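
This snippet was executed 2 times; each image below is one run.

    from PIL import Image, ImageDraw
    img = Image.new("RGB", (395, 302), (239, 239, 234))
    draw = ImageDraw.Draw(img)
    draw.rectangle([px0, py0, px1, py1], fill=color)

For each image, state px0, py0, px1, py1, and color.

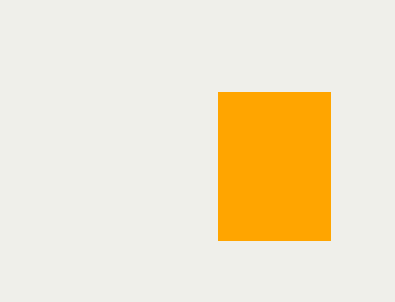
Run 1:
px0 = 218
py0 = 92
px1 = 330
py1 = 240
color = 'orange'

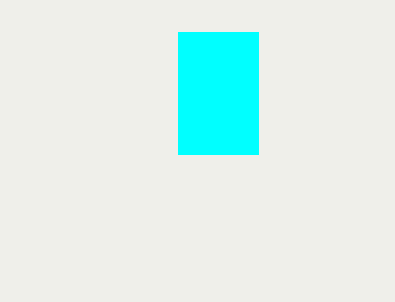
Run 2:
px0 = 178; py0 = 32; px1 = 258; py1 = 154; color = 'cyan'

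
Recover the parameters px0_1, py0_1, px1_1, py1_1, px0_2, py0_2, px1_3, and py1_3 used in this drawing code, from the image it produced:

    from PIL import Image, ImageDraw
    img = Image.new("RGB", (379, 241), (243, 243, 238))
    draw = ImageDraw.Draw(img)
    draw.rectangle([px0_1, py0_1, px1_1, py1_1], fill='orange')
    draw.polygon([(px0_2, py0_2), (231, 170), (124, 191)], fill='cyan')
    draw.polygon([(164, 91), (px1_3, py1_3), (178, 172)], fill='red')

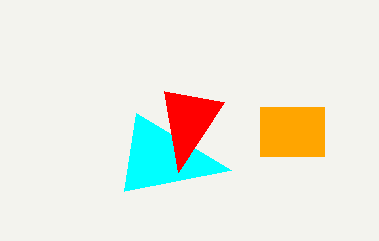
px0_1 = 260; py0_1 = 107; px1_1 = 324; py1_1 = 156; px0_2 = 136; py0_2 = 113; px1_3 = 224; py1_3 = 102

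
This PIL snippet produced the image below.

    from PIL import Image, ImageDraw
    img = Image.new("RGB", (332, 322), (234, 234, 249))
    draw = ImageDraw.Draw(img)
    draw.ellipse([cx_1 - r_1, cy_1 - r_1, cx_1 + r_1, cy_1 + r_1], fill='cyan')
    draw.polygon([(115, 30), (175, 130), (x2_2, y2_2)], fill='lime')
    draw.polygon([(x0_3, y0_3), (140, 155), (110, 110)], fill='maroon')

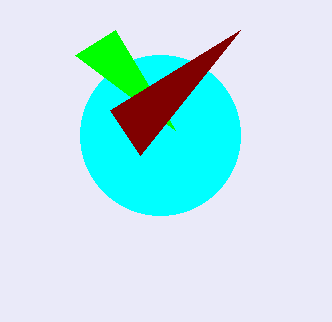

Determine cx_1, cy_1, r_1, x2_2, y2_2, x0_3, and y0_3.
cx_1 = 160; cy_1 = 135; r_1 = 80; x2_2 = 75; y2_2 = 55; x0_3 = 240; y0_3 = 30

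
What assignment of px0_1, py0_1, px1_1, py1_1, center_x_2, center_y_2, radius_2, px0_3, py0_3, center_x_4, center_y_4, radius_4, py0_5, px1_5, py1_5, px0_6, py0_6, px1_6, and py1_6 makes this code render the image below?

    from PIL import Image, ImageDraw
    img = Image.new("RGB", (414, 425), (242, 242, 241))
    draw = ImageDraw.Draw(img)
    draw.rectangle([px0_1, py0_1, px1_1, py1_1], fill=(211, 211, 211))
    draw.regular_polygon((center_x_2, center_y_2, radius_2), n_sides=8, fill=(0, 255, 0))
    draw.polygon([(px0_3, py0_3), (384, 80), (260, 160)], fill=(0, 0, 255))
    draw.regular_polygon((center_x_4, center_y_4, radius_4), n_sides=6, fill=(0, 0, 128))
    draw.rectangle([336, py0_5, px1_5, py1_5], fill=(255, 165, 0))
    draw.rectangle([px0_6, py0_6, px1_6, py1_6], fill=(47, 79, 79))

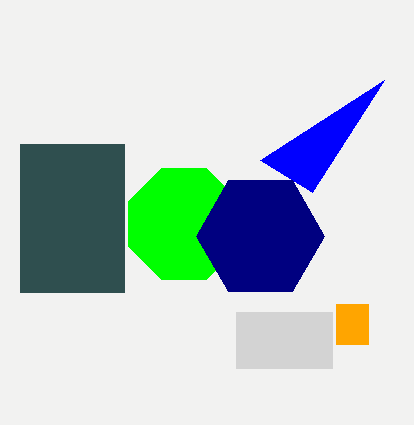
px0_1 = 236; py0_1 = 312; px1_1 = 332; py1_1 = 368; center_x_2 = 184; center_y_2 = 224; radius_2 = 60; px0_3 = 312; py0_3 = 192; center_x_4 = 260; center_y_4 = 236; radius_4 = 64; py0_5 = 304; px1_5 = 368; py1_5 = 344; px0_6 = 20; py0_6 = 144; px1_6 = 124; py1_6 = 292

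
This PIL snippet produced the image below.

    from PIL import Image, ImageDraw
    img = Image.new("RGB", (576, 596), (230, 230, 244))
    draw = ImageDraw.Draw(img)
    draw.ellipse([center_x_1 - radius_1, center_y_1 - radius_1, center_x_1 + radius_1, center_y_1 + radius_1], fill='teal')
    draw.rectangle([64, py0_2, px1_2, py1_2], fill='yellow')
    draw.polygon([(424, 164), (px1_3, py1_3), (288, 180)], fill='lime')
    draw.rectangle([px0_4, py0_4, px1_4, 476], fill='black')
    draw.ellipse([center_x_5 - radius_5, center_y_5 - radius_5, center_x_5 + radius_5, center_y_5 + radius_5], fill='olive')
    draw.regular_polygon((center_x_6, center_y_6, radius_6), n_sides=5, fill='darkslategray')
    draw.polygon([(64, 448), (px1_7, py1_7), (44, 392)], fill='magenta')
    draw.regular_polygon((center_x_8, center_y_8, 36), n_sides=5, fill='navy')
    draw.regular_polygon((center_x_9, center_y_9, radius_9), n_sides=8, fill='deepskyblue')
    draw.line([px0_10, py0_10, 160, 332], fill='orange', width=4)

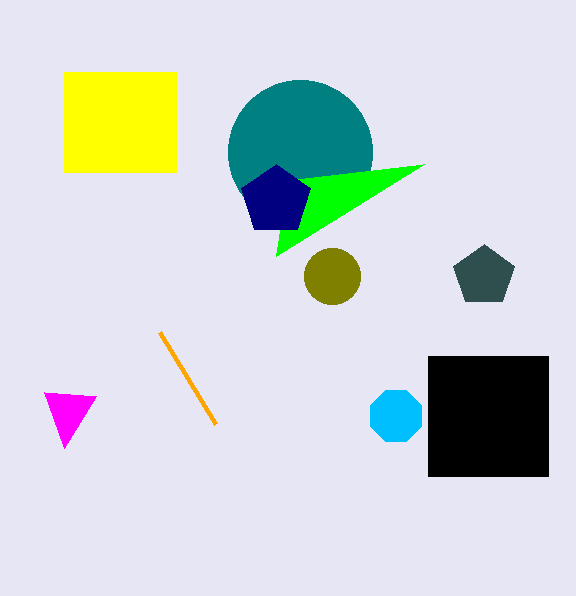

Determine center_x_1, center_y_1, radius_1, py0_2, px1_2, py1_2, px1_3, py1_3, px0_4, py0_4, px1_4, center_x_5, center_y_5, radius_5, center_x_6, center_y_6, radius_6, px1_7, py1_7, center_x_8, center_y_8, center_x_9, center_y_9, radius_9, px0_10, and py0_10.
center_x_1 = 300
center_y_1 = 152
radius_1 = 72
py0_2 = 72
px1_2 = 176
py1_2 = 172
px1_3 = 276
py1_3 = 256
px0_4 = 428
py0_4 = 356
px1_4 = 548
center_x_5 = 332
center_y_5 = 276
radius_5 = 28
center_x_6 = 484
center_y_6 = 276
radius_6 = 32
px1_7 = 96
py1_7 = 396
center_x_8 = 276
center_y_8 = 200
center_x_9 = 396
center_y_9 = 416
radius_9 = 28
px0_10 = 216
py0_10 = 424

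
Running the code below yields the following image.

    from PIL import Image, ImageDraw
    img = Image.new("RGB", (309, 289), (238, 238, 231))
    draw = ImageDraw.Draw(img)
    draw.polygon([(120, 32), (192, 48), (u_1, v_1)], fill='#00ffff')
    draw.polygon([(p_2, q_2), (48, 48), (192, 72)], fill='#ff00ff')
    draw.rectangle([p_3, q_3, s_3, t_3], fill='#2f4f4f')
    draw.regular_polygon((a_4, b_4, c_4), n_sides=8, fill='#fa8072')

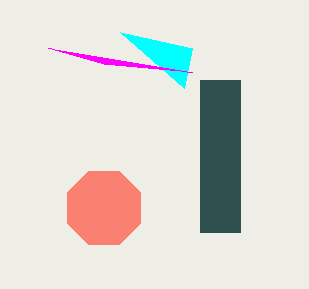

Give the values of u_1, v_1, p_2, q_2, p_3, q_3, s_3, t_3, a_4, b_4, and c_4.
u_1 = 184
v_1 = 88
p_2 = 104
q_2 = 64
p_3 = 200
q_3 = 80
s_3 = 240
t_3 = 232
a_4 = 104
b_4 = 208
c_4 = 40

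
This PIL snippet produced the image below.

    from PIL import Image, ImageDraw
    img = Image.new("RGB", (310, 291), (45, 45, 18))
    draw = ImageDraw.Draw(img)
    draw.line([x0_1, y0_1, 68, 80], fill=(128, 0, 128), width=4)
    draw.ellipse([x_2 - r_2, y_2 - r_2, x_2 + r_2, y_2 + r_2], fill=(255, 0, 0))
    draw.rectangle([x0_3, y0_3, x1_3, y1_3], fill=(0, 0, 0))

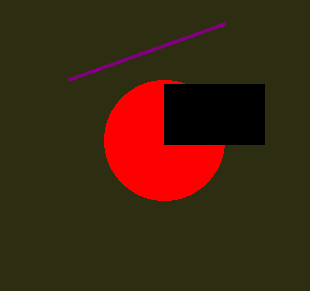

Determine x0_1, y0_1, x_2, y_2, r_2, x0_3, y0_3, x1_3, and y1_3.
x0_1 = 224; y0_1 = 24; x_2 = 164; y_2 = 140; r_2 = 60; x0_3 = 164; y0_3 = 84; x1_3 = 264; y1_3 = 144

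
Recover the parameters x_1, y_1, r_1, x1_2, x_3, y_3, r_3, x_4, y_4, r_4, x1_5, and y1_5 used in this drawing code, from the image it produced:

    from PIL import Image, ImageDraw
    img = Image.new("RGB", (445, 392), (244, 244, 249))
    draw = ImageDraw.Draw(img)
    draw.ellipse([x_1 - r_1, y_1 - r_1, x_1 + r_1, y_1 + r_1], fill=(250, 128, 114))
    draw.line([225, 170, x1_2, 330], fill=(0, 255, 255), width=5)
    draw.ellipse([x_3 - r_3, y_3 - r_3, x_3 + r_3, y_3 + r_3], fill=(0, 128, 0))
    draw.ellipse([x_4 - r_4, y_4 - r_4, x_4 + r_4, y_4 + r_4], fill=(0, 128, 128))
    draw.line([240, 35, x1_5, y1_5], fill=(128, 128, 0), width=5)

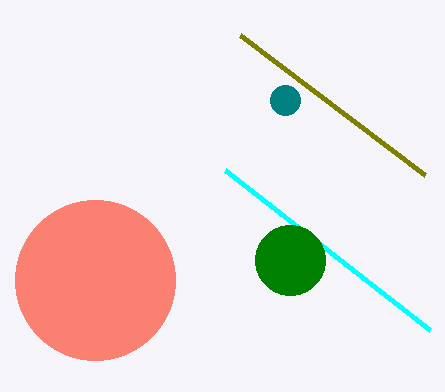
x_1 = 95; y_1 = 280; r_1 = 80; x1_2 = 430; x_3 = 290; y_3 = 260; r_3 = 35; x_4 = 285; y_4 = 100; r_4 = 15; x1_5 = 425; y1_5 = 175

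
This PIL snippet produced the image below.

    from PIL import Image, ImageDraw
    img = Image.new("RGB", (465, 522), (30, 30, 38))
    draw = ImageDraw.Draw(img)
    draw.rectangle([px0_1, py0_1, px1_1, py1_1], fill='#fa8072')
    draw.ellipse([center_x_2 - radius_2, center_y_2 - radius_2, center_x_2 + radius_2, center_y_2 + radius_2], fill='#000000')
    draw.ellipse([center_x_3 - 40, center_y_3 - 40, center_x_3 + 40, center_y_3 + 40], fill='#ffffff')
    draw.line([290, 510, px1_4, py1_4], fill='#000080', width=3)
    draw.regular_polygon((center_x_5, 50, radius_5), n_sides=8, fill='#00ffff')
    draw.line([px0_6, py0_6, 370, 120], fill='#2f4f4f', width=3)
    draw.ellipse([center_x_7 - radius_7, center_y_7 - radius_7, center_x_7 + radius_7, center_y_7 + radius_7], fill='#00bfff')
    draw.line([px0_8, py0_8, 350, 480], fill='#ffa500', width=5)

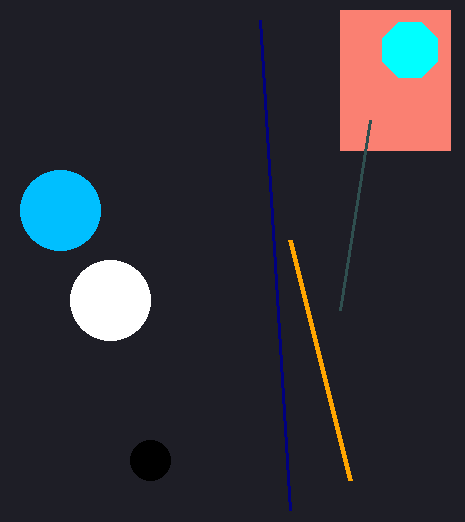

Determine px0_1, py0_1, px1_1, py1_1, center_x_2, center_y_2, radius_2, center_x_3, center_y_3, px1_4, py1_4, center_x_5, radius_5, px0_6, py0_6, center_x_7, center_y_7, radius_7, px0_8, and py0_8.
px0_1 = 340, py0_1 = 10, px1_1 = 450, py1_1 = 150, center_x_2 = 150, center_y_2 = 460, radius_2 = 20, center_x_3 = 110, center_y_3 = 300, px1_4 = 260, py1_4 = 20, center_x_5 = 410, radius_5 = 30, px0_6 = 340, py0_6 = 310, center_x_7 = 60, center_y_7 = 210, radius_7 = 40, px0_8 = 290, py0_8 = 240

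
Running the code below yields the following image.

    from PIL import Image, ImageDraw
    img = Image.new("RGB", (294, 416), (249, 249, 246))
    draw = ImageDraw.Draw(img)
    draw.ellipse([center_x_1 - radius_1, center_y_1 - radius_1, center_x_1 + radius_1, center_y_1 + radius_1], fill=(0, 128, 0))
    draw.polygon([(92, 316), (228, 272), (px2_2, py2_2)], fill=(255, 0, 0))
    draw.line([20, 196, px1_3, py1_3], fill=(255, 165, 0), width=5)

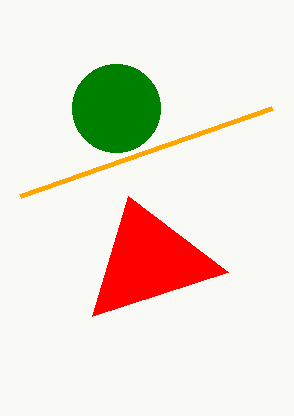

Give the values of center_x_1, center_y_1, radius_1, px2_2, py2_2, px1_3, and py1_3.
center_x_1 = 116
center_y_1 = 108
radius_1 = 44
px2_2 = 128
py2_2 = 196
px1_3 = 272
py1_3 = 108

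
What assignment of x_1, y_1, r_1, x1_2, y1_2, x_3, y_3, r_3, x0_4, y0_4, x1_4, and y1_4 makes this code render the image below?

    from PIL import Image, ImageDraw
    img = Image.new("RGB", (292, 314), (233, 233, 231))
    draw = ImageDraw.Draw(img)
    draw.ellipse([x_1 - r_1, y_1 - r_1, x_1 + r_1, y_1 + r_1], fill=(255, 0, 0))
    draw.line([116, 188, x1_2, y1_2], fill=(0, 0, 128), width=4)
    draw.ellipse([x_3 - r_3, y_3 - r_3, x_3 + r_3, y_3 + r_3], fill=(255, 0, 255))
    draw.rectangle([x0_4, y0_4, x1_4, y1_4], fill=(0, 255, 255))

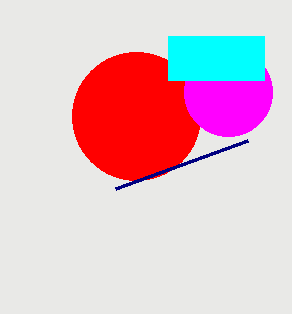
x_1 = 136
y_1 = 116
r_1 = 64
x1_2 = 248
y1_2 = 140
x_3 = 228
y_3 = 92
r_3 = 44
x0_4 = 168
y0_4 = 36
x1_4 = 264
y1_4 = 80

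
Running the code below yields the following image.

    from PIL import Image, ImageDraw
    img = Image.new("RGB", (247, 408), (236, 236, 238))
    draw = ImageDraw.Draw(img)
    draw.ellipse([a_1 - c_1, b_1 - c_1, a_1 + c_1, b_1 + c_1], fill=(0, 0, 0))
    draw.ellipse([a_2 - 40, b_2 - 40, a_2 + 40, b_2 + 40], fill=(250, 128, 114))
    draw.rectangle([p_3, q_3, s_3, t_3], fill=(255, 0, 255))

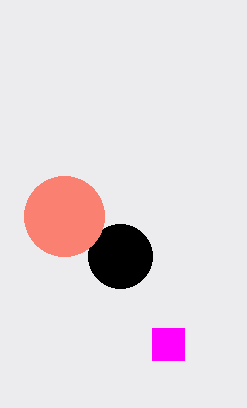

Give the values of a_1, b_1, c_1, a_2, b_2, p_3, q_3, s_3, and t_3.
a_1 = 120; b_1 = 256; c_1 = 32; a_2 = 64; b_2 = 216; p_3 = 152; q_3 = 328; s_3 = 184; t_3 = 360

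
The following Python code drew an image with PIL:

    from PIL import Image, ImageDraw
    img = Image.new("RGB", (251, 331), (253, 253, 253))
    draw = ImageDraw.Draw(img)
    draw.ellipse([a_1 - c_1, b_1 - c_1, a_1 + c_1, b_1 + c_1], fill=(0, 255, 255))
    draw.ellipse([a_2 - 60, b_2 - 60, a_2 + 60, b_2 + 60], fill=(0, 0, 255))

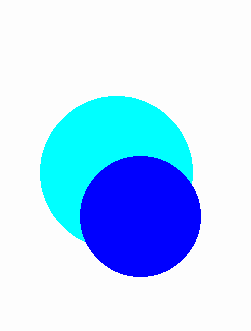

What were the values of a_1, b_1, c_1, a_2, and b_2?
a_1 = 116
b_1 = 172
c_1 = 76
a_2 = 140
b_2 = 216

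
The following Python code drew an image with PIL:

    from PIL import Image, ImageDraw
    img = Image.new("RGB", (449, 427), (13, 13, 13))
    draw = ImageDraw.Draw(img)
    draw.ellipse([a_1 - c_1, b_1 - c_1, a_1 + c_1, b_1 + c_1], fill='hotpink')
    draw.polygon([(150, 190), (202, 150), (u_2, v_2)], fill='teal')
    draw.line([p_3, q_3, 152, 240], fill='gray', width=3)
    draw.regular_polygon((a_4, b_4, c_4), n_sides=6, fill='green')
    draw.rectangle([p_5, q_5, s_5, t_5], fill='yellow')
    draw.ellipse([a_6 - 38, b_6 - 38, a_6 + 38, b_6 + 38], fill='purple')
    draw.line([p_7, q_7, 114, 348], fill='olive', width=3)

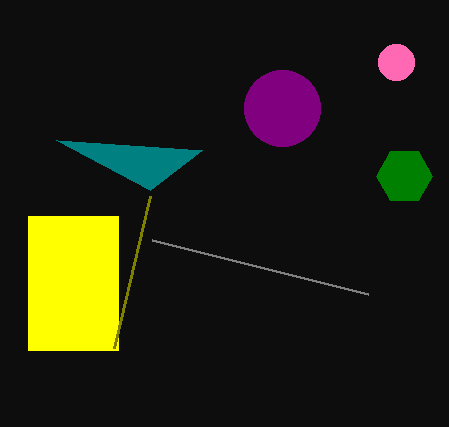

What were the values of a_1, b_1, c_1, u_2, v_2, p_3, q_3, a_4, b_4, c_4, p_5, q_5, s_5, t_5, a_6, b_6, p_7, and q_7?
a_1 = 396; b_1 = 62; c_1 = 18; u_2 = 56; v_2 = 140; p_3 = 368; q_3 = 294; a_4 = 404; b_4 = 176; c_4 = 28; p_5 = 28; q_5 = 216; s_5 = 118; t_5 = 350; a_6 = 282; b_6 = 108; p_7 = 150; q_7 = 196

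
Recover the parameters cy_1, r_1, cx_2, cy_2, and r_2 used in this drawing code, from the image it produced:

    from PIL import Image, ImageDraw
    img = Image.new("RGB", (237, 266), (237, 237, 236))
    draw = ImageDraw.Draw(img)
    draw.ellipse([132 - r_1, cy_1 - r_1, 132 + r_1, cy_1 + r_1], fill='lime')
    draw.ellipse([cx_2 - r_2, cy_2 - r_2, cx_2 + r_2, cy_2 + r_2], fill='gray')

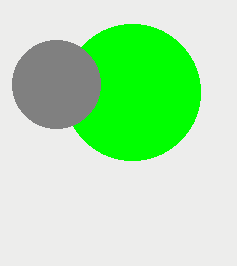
cy_1 = 92; r_1 = 68; cx_2 = 56; cy_2 = 84; r_2 = 44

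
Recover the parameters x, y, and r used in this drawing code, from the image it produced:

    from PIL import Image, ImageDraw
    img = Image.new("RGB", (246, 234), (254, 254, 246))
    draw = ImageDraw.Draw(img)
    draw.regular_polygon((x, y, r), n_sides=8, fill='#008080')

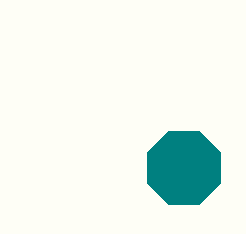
x = 184, y = 168, r = 40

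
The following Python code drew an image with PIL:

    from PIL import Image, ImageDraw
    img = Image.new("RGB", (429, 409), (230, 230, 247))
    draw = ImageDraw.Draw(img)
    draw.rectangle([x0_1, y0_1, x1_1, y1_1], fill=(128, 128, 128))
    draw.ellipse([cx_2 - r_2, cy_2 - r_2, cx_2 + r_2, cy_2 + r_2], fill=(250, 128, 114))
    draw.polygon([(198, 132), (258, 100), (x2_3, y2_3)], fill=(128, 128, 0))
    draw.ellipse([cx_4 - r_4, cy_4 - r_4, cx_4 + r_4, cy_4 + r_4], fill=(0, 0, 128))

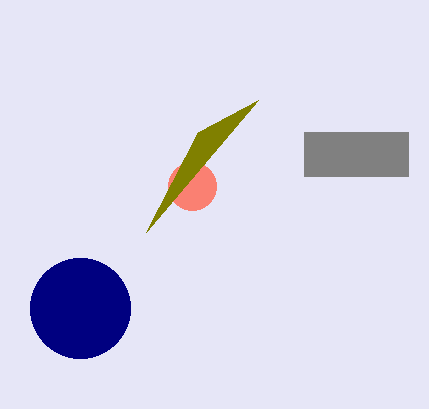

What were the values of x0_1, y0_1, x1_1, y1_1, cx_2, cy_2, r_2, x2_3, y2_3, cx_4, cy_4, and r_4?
x0_1 = 304; y0_1 = 132; x1_1 = 408; y1_1 = 176; cx_2 = 192; cy_2 = 186; r_2 = 24; x2_3 = 146; y2_3 = 232; cx_4 = 80; cy_4 = 308; r_4 = 50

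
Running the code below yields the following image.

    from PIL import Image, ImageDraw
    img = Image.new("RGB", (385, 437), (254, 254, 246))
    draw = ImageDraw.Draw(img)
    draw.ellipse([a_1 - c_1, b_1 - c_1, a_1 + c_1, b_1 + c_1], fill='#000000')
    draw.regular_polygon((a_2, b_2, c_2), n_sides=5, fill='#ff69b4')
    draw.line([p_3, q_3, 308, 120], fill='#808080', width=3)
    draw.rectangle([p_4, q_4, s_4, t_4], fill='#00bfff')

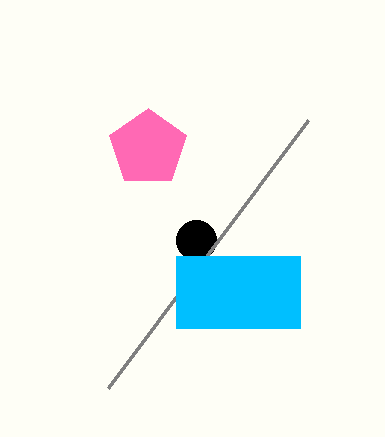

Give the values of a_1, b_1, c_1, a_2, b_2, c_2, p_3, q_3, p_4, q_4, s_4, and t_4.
a_1 = 196, b_1 = 240, c_1 = 20, a_2 = 148, b_2 = 148, c_2 = 40, p_3 = 108, q_3 = 388, p_4 = 176, q_4 = 256, s_4 = 300, t_4 = 328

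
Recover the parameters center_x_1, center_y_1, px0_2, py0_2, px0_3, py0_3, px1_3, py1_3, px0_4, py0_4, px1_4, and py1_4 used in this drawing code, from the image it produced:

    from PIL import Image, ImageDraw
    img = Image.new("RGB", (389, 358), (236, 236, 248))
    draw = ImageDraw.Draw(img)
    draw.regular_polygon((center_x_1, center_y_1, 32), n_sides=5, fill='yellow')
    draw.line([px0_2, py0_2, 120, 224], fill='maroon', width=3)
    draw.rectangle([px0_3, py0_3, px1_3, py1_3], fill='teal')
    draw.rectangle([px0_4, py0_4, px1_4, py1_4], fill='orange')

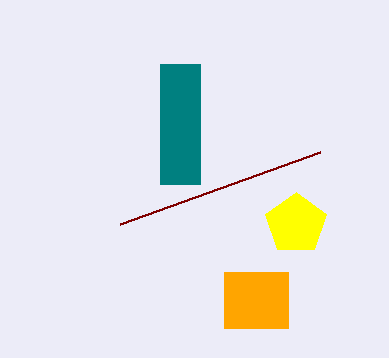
center_x_1 = 296, center_y_1 = 224, px0_2 = 320, py0_2 = 152, px0_3 = 160, py0_3 = 64, px1_3 = 200, py1_3 = 184, px0_4 = 224, py0_4 = 272, px1_4 = 288, py1_4 = 328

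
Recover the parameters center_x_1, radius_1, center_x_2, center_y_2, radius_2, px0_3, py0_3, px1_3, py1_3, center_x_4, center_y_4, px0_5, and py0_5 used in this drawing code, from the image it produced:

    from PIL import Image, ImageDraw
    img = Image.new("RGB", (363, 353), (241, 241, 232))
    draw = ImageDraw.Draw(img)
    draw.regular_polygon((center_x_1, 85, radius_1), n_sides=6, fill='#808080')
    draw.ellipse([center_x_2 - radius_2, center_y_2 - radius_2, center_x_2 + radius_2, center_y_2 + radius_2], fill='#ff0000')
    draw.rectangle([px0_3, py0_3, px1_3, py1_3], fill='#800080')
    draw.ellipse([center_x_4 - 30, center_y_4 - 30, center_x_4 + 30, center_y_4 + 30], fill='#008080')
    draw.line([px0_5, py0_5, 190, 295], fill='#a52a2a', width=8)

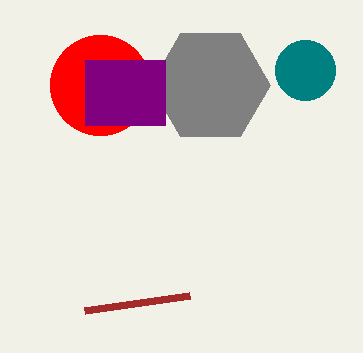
center_x_1 = 210, radius_1 = 60, center_x_2 = 100, center_y_2 = 85, radius_2 = 50, px0_3 = 85, py0_3 = 60, px1_3 = 165, py1_3 = 125, center_x_4 = 305, center_y_4 = 70, px0_5 = 85, py0_5 = 310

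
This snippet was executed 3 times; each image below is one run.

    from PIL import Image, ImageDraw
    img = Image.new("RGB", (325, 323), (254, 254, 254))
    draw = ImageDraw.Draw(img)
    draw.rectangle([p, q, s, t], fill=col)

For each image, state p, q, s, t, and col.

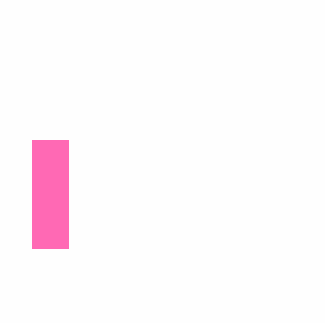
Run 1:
p = 32
q = 140
s = 68
t = 248
col = 'hotpink'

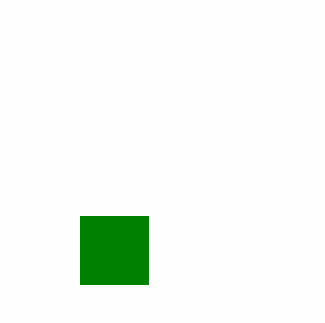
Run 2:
p = 80; q = 216; s = 148; t = 284; col = 'green'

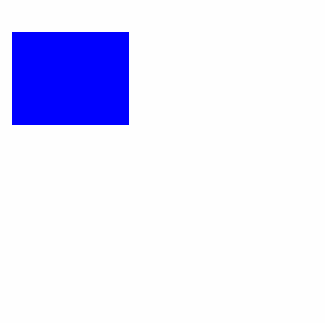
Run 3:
p = 12, q = 32, s = 128, t = 124, col = 'blue'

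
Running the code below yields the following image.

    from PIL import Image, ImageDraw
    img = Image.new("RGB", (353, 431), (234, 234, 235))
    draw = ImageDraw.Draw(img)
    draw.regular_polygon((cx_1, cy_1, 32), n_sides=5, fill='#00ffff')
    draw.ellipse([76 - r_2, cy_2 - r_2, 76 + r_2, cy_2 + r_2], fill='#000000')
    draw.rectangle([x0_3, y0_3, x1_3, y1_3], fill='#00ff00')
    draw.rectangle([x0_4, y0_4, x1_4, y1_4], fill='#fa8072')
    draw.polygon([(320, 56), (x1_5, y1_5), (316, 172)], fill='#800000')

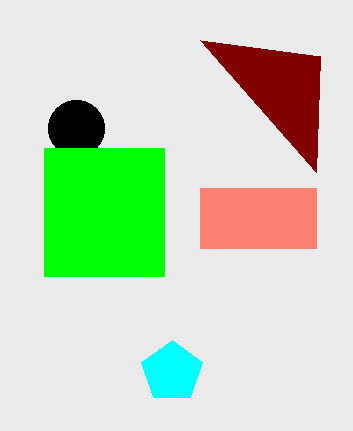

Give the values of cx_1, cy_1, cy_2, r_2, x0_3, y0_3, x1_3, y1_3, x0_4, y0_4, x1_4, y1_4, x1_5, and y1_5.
cx_1 = 172, cy_1 = 372, cy_2 = 128, r_2 = 28, x0_3 = 44, y0_3 = 148, x1_3 = 164, y1_3 = 276, x0_4 = 200, y0_4 = 188, x1_4 = 316, y1_4 = 248, x1_5 = 200, y1_5 = 40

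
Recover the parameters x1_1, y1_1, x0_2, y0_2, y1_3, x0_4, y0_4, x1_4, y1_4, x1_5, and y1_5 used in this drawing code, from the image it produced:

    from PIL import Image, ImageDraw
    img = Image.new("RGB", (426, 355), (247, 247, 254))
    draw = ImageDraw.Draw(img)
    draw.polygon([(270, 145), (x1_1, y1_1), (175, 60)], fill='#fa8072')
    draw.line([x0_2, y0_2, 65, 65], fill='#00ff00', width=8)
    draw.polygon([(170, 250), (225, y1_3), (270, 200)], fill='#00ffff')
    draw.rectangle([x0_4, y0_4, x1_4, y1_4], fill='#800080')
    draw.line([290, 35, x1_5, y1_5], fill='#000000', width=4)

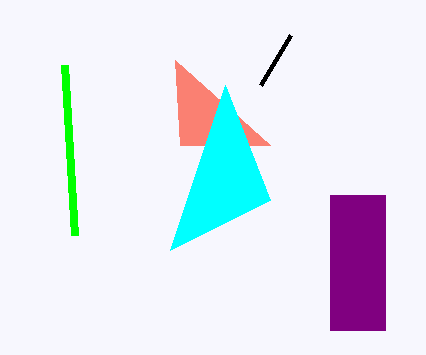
x1_1 = 180; y1_1 = 145; x0_2 = 75; y0_2 = 235; y1_3 = 85; x0_4 = 330; y0_4 = 195; x1_4 = 385; y1_4 = 330; x1_5 = 260; y1_5 = 85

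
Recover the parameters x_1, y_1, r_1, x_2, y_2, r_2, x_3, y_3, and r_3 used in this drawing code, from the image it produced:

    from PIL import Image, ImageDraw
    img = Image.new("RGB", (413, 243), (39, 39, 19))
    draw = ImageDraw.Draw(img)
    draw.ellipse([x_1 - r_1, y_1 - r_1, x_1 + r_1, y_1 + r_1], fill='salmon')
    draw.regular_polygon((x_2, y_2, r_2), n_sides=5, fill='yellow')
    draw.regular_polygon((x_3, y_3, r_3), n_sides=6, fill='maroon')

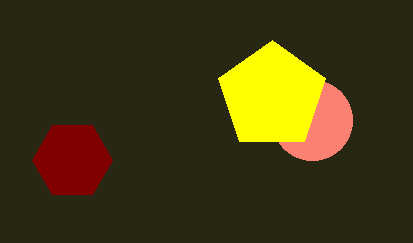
x_1 = 312; y_1 = 120; r_1 = 40; x_2 = 272; y_2 = 96; r_2 = 56; x_3 = 72; y_3 = 160; r_3 = 40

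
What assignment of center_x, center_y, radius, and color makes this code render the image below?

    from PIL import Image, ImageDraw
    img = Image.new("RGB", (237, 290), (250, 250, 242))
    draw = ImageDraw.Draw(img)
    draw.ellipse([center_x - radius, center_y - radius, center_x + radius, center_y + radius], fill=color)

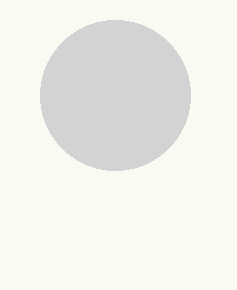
center_x = 115
center_y = 95
radius = 75
color = 'lightgray'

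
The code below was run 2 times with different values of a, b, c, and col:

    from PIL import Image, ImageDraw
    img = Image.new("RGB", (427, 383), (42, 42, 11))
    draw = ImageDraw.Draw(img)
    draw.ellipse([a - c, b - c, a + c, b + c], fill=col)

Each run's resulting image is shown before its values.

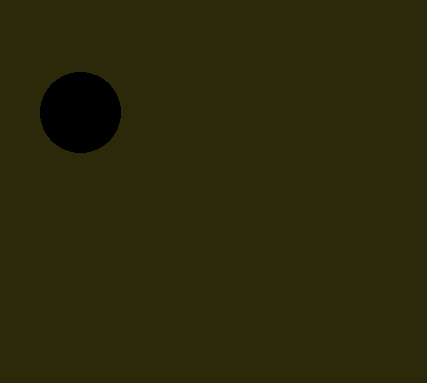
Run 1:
a = 80; b = 112; c = 40; col = 'black'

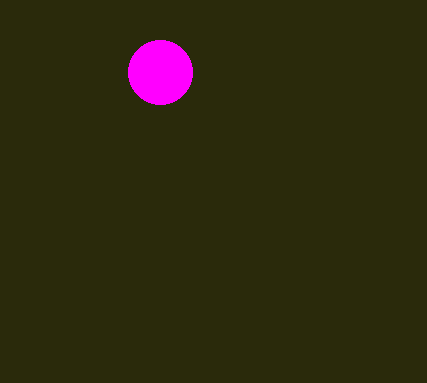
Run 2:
a = 160; b = 72; c = 32; col = 'magenta'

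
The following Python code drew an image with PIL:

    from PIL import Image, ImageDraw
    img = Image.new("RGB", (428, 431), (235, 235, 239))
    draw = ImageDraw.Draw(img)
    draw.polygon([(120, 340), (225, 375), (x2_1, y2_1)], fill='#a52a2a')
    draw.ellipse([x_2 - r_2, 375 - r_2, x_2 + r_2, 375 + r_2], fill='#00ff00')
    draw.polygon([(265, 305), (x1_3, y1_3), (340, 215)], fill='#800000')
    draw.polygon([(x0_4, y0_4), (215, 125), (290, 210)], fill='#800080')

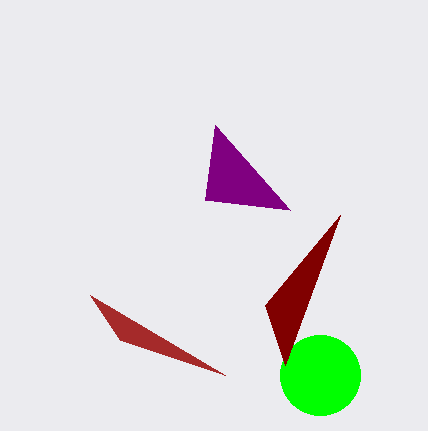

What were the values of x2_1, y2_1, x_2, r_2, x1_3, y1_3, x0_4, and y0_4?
x2_1 = 90; y2_1 = 295; x_2 = 320; r_2 = 40; x1_3 = 285; y1_3 = 365; x0_4 = 205; y0_4 = 200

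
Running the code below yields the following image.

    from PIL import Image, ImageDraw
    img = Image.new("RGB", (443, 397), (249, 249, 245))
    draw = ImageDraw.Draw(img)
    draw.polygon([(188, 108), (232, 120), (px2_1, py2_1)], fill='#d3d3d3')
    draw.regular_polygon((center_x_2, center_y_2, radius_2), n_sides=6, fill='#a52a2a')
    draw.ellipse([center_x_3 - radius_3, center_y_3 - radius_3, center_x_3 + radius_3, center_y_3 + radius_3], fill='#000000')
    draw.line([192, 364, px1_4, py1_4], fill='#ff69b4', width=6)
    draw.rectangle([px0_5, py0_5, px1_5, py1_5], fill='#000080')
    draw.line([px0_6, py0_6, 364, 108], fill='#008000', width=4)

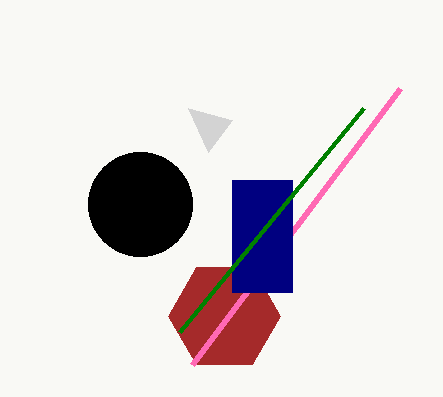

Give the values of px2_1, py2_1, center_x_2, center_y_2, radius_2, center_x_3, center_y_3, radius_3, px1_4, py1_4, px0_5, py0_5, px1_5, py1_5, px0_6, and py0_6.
px2_1 = 208
py2_1 = 152
center_x_2 = 224
center_y_2 = 316
radius_2 = 56
center_x_3 = 140
center_y_3 = 204
radius_3 = 52
px1_4 = 400
py1_4 = 88
px0_5 = 232
py0_5 = 180
px1_5 = 292
py1_5 = 292
px0_6 = 180
py0_6 = 332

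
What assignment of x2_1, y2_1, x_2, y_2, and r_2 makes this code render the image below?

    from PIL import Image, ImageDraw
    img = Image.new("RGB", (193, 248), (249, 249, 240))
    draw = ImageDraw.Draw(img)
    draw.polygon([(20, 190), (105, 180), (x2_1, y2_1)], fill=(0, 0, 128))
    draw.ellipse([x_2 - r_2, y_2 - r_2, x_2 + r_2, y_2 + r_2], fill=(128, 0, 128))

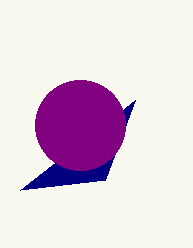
x2_1 = 135; y2_1 = 100; x_2 = 80; y_2 = 125; r_2 = 45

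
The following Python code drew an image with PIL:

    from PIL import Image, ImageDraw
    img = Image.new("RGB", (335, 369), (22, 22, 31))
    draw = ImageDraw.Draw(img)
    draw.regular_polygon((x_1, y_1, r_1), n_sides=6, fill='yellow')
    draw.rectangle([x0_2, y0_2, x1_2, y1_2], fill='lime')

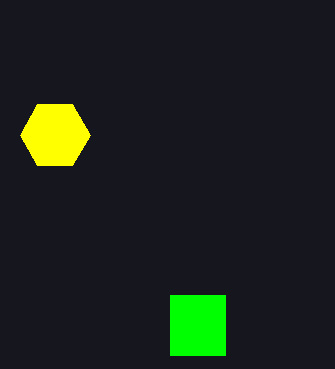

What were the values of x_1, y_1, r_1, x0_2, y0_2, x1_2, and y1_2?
x_1 = 55
y_1 = 135
r_1 = 35
x0_2 = 170
y0_2 = 295
x1_2 = 225
y1_2 = 355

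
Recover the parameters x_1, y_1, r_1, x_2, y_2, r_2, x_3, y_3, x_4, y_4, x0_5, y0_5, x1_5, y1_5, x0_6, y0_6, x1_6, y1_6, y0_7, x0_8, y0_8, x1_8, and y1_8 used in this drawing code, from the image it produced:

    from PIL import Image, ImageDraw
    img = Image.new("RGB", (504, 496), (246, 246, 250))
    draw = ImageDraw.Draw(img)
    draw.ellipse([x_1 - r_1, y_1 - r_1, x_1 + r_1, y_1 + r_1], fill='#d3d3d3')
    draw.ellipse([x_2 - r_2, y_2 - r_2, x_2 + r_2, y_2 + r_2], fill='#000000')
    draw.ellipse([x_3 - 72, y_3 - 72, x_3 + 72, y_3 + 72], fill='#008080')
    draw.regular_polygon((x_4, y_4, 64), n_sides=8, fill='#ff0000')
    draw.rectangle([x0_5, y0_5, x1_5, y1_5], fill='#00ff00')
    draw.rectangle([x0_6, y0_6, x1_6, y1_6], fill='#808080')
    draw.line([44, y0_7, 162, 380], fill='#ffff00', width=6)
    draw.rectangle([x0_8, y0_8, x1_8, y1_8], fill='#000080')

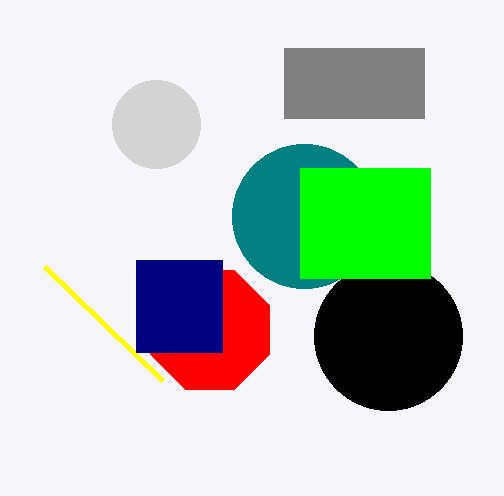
x_1 = 156, y_1 = 124, r_1 = 44, x_2 = 388, y_2 = 336, r_2 = 74, x_3 = 304, y_3 = 216, x_4 = 210, y_4 = 330, x0_5 = 300, y0_5 = 168, x1_5 = 430, y1_5 = 278, x0_6 = 284, y0_6 = 48, x1_6 = 424, y1_6 = 118, y0_7 = 266, x0_8 = 136, y0_8 = 260, x1_8 = 222, y1_8 = 352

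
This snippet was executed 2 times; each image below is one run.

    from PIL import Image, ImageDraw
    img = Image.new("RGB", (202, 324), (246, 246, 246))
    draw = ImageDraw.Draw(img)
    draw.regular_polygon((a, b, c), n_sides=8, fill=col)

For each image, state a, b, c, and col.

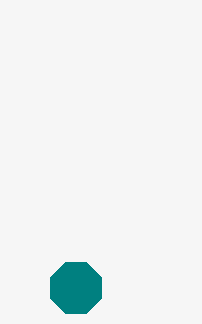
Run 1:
a = 76
b = 288
c = 28
col = 'teal'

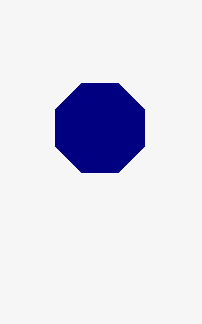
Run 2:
a = 100, b = 128, c = 48, col = 'navy'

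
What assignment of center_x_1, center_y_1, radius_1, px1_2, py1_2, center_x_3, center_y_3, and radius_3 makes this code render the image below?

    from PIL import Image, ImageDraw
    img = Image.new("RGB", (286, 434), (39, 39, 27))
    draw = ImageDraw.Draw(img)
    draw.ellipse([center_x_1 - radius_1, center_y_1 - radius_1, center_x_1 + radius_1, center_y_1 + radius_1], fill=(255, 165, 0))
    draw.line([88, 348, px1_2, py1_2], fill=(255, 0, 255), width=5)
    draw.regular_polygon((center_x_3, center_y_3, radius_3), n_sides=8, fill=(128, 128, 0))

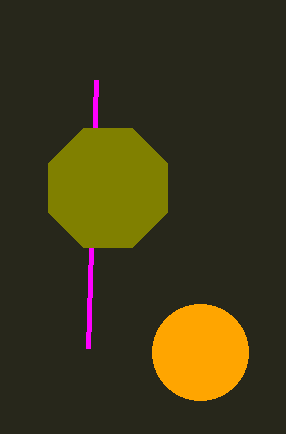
center_x_1 = 200
center_y_1 = 352
radius_1 = 48
px1_2 = 96
py1_2 = 80
center_x_3 = 108
center_y_3 = 188
radius_3 = 64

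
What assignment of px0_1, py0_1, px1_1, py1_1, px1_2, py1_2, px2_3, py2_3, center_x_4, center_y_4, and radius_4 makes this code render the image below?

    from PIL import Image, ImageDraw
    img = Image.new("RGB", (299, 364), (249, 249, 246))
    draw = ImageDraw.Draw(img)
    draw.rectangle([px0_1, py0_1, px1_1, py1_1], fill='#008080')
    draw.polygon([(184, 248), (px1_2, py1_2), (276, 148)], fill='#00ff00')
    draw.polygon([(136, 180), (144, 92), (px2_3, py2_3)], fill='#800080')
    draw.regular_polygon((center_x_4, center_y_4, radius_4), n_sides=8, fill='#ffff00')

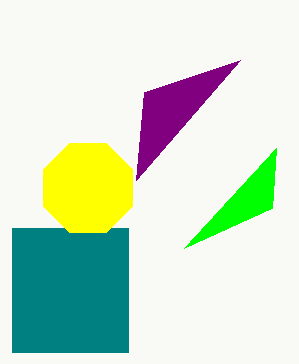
px0_1 = 12, py0_1 = 228, px1_1 = 128, py1_1 = 352, px1_2 = 272, py1_2 = 208, px2_3 = 240, py2_3 = 60, center_x_4 = 88, center_y_4 = 188, radius_4 = 48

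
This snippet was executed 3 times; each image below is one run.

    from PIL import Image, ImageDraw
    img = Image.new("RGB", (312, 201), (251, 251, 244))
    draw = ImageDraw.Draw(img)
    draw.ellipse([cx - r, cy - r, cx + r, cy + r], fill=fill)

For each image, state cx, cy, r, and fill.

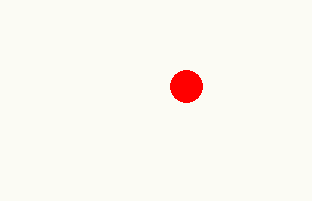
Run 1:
cx = 186; cy = 86; r = 16; fill = 'red'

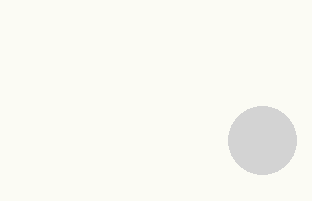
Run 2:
cx = 262, cy = 140, r = 34, fill = 'lightgray'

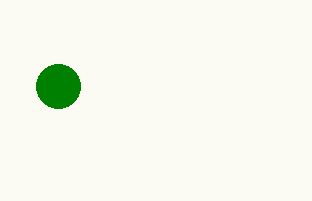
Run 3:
cx = 58; cy = 86; r = 22; fill = 'green'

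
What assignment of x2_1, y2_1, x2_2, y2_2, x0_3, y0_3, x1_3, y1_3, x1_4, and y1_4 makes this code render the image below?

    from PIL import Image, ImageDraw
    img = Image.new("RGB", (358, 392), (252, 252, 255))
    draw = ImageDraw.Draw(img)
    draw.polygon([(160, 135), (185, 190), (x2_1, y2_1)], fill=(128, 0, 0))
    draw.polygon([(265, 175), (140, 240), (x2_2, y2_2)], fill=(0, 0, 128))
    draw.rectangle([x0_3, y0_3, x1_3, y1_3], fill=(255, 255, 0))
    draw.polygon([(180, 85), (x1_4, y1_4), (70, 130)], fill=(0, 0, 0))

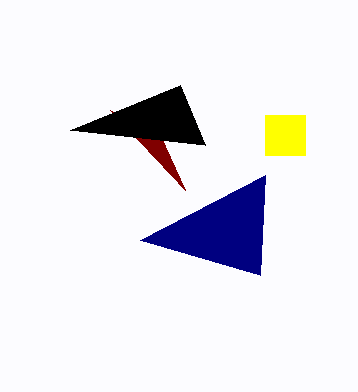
x2_1 = 110
y2_1 = 110
x2_2 = 260
y2_2 = 275
x0_3 = 265
y0_3 = 115
x1_3 = 305
y1_3 = 155
x1_4 = 205
y1_4 = 145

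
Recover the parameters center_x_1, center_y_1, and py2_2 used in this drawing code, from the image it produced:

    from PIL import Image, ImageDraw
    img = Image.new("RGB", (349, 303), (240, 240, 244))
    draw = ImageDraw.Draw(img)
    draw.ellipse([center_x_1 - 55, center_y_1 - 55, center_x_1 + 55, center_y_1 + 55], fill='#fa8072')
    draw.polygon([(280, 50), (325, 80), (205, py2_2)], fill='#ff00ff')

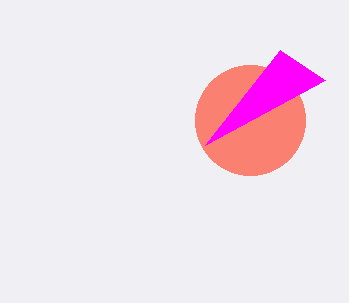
center_x_1 = 250; center_y_1 = 120; py2_2 = 145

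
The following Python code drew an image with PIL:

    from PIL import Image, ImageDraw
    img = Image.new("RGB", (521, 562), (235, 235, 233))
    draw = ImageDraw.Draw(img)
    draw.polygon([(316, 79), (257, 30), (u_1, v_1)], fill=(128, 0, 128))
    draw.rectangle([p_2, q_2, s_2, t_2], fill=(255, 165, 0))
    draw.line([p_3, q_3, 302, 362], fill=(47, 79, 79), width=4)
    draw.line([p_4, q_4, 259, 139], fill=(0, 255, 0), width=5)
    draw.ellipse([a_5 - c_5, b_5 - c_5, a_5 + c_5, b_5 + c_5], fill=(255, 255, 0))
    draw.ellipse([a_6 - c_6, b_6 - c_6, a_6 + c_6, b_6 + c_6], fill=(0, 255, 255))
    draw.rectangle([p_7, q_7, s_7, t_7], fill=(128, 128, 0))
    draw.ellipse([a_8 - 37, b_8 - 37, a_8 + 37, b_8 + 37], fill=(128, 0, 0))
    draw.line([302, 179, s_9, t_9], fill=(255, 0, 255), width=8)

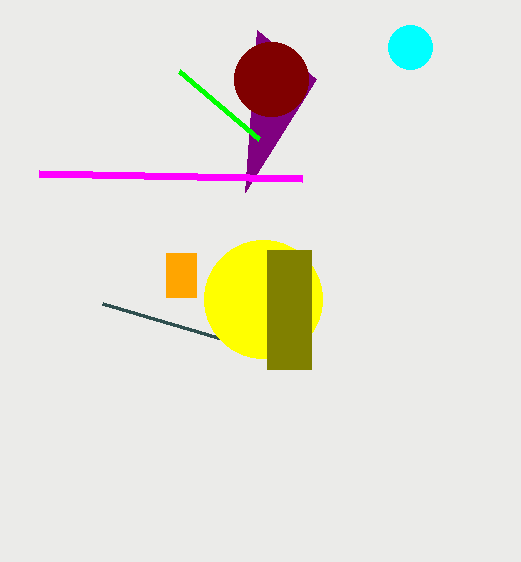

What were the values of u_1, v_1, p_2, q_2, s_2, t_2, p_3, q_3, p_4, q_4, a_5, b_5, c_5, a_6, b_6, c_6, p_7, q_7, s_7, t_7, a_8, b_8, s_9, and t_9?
u_1 = 245; v_1 = 192; p_2 = 166; q_2 = 253; s_2 = 196; t_2 = 297; p_3 = 102; q_3 = 303; p_4 = 179; q_4 = 71; a_5 = 263; b_5 = 299; c_5 = 59; a_6 = 410; b_6 = 47; c_6 = 22; p_7 = 267; q_7 = 250; s_7 = 311; t_7 = 369; a_8 = 271; b_8 = 79; s_9 = 39; t_9 = 174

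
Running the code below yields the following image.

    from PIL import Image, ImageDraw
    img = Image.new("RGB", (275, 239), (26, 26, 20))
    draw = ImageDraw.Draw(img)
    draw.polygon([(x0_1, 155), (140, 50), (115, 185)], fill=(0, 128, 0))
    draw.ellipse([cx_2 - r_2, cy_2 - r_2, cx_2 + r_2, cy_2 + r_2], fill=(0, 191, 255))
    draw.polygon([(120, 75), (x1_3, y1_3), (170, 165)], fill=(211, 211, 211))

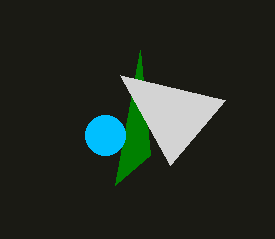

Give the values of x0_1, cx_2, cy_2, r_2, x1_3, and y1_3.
x0_1 = 150; cx_2 = 105; cy_2 = 135; r_2 = 20; x1_3 = 225; y1_3 = 100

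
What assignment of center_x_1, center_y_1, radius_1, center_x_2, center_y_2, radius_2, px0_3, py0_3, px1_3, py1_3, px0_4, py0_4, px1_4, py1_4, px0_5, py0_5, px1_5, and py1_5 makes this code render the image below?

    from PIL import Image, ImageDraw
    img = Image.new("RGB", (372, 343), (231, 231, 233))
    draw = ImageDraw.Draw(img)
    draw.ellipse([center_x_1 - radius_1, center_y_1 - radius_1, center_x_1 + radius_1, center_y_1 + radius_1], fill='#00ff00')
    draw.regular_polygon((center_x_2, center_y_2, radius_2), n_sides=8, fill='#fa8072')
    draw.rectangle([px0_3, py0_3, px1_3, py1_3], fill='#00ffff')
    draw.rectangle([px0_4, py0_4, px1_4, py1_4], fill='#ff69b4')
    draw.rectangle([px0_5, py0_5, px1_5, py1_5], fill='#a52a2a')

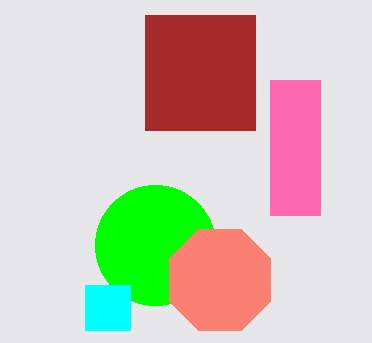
center_x_1 = 155
center_y_1 = 245
radius_1 = 60
center_x_2 = 220
center_y_2 = 280
radius_2 = 55
px0_3 = 85
py0_3 = 285
px1_3 = 130
py1_3 = 330
px0_4 = 270
py0_4 = 80
px1_4 = 320
py1_4 = 215
px0_5 = 145
py0_5 = 15
px1_5 = 255
py1_5 = 130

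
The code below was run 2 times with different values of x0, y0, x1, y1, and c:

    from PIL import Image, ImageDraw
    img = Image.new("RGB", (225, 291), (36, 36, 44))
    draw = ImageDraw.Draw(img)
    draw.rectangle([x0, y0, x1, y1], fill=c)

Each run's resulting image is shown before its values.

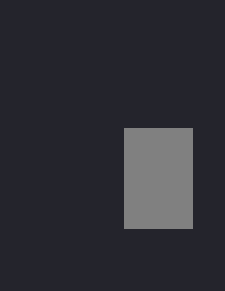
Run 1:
x0 = 124, y0 = 128, x1 = 192, y1 = 228, c = 'gray'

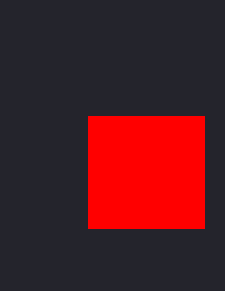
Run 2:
x0 = 88
y0 = 116
x1 = 204
y1 = 228
c = 'red'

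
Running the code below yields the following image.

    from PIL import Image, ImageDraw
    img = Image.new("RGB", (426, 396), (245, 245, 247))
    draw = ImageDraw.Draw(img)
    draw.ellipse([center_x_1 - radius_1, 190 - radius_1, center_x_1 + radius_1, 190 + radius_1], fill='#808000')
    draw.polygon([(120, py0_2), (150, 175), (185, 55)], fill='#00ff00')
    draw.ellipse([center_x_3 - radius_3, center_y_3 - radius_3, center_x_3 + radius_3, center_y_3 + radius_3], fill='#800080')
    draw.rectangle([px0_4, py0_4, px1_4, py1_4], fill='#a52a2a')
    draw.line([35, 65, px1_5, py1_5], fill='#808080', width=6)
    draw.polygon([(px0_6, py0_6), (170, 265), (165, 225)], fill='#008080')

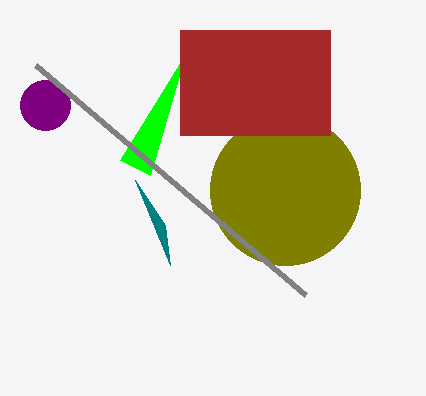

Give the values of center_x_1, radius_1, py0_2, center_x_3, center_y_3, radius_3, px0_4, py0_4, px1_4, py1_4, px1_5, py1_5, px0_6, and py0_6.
center_x_1 = 285; radius_1 = 75; py0_2 = 160; center_x_3 = 45; center_y_3 = 105; radius_3 = 25; px0_4 = 180; py0_4 = 30; px1_4 = 330; py1_4 = 135; px1_5 = 305; py1_5 = 295; px0_6 = 135; py0_6 = 180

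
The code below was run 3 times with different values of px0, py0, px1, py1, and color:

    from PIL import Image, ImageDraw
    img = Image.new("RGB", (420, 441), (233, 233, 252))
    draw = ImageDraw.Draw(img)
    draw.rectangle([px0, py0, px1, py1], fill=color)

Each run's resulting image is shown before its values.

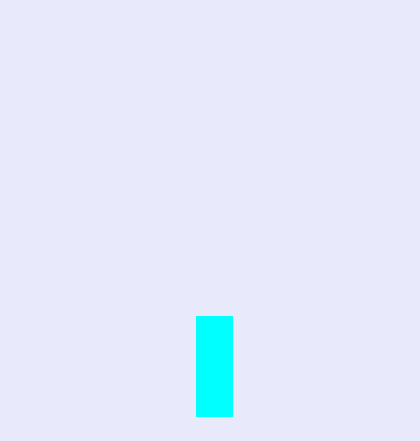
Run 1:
px0 = 196, py0 = 316, px1 = 232, py1 = 416, color = 'cyan'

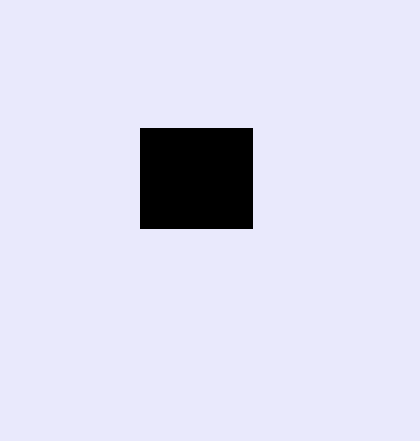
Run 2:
px0 = 140
py0 = 128
px1 = 252
py1 = 228
color = 'black'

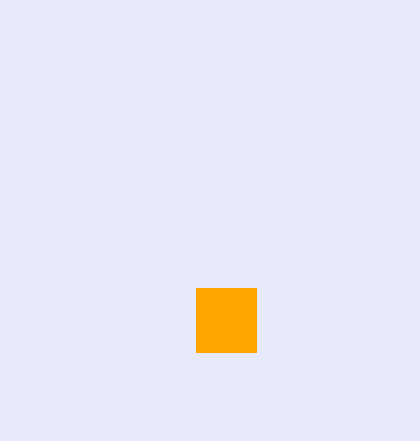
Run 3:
px0 = 196, py0 = 288, px1 = 256, py1 = 352, color = 'orange'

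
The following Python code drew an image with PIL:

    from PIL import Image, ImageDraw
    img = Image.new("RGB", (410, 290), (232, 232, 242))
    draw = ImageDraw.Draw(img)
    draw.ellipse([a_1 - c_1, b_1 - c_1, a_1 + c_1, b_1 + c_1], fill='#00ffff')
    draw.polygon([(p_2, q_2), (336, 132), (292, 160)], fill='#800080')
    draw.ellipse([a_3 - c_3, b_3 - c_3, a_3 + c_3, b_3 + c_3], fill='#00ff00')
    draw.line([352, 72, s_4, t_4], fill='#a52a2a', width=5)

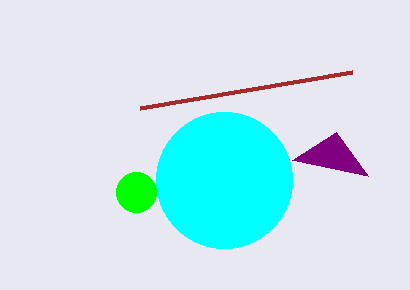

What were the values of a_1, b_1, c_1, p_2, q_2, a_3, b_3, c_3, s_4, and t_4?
a_1 = 224, b_1 = 180, c_1 = 68, p_2 = 368, q_2 = 176, a_3 = 136, b_3 = 192, c_3 = 20, s_4 = 140, t_4 = 108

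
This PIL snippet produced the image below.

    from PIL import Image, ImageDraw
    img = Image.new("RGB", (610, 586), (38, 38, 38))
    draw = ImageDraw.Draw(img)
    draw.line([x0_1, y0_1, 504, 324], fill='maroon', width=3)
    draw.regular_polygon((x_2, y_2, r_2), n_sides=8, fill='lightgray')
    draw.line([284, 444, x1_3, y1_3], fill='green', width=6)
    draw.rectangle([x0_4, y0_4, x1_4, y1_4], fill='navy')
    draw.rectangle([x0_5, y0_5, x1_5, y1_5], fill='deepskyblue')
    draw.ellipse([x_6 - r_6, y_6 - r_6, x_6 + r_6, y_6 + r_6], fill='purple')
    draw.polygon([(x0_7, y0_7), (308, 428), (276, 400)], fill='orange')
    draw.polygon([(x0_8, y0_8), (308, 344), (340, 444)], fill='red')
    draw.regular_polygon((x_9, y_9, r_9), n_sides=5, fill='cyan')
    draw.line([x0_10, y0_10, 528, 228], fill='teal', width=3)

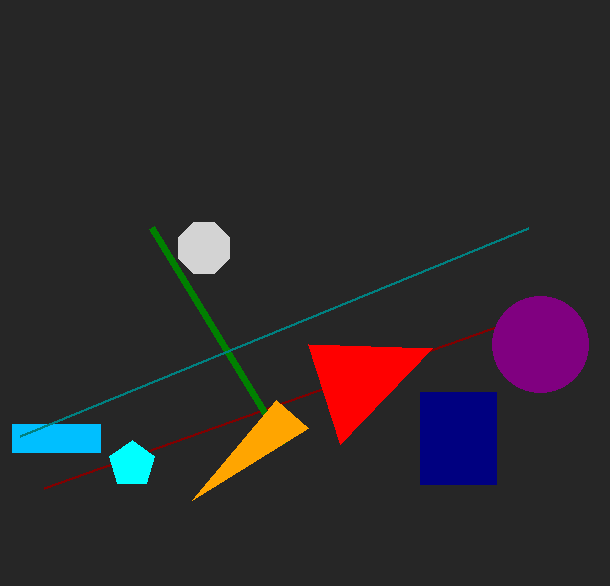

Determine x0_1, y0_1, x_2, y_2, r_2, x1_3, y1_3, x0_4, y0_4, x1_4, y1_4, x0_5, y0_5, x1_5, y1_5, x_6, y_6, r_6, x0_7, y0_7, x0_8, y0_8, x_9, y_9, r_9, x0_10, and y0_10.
x0_1 = 44
y0_1 = 488
x_2 = 204
y_2 = 248
r_2 = 28
x1_3 = 152
y1_3 = 228
x0_4 = 420
y0_4 = 392
x1_4 = 496
y1_4 = 484
x0_5 = 12
y0_5 = 424
x1_5 = 100
y1_5 = 452
x_6 = 540
y_6 = 344
r_6 = 48
x0_7 = 192
y0_7 = 500
x0_8 = 432
y0_8 = 348
x_9 = 132
y_9 = 464
r_9 = 24
x0_10 = 20
y0_10 = 436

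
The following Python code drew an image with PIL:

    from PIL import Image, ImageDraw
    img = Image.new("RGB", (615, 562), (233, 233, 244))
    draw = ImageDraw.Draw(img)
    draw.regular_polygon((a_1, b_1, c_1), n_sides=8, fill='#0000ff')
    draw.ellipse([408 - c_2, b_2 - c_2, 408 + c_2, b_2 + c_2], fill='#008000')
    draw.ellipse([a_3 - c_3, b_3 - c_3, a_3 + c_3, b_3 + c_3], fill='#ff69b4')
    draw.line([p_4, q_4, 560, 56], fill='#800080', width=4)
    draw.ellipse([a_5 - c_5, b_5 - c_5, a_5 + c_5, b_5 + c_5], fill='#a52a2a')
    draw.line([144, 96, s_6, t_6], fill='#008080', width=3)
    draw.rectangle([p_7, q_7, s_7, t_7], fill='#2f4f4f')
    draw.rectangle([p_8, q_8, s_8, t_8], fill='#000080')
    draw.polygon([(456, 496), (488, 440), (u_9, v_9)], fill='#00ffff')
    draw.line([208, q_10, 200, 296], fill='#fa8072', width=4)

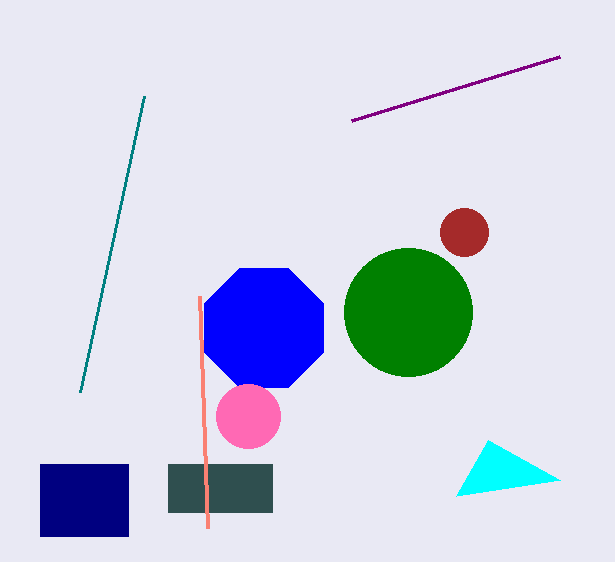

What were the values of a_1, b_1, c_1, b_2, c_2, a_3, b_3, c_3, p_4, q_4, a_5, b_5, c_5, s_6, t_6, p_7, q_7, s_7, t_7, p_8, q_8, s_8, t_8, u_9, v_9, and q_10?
a_1 = 264; b_1 = 328; c_1 = 64; b_2 = 312; c_2 = 64; a_3 = 248; b_3 = 416; c_3 = 32; p_4 = 352; q_4 = 120; a_5 = 464; b_5 = 232; c_5 = 24; s_6 = 80; t_6 = 392; p_7 = 168; q_7 = 464; s_7 = 272; t_7 = 512; p_8 = 40; q_8 = 464; s_8 = 128; t_8 = 536; u_9 = 560; v_9 = 480; q_10 = 528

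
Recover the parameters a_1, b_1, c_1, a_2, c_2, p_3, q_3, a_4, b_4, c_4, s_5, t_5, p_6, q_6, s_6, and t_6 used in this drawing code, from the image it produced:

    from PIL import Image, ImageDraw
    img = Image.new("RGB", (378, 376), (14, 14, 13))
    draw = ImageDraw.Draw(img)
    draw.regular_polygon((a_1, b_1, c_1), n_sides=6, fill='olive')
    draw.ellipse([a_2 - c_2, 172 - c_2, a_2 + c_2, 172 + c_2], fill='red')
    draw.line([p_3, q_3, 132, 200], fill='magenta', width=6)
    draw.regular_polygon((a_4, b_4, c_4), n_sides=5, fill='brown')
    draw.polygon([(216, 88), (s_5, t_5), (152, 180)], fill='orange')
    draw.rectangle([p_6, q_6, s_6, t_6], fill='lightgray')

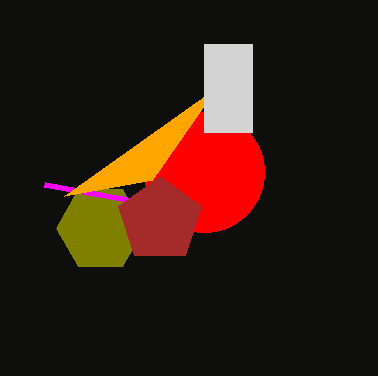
a_1 = 100, b_1 = 228, c_1 = 44, a_2 = 204, c_2 = 60, p_3 = 44, q_3 = 184, a_4 = 160, b_4 = 220, c_4 = 44, s_5 = 64, t_5 = 196, p_6 = 204, q_6 = 44, s_6 = 252, t_6 = 132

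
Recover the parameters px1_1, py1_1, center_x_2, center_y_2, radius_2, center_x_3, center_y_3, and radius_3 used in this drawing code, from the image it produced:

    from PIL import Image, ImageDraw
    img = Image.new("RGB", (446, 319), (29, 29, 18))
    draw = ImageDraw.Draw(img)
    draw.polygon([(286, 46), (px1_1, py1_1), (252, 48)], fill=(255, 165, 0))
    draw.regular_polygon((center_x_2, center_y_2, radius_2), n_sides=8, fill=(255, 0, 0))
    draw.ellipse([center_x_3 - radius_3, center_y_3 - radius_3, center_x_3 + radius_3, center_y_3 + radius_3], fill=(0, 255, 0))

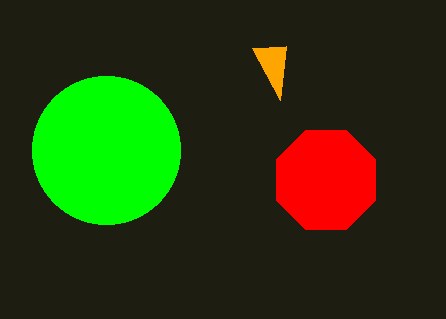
px1_1 = 280; py1_1 = 100; center_x_2 = 326; center_y_2 = 180; radius_2 = 54; center_x_3 = 106; center_y_3 = 150; radius_3 = 74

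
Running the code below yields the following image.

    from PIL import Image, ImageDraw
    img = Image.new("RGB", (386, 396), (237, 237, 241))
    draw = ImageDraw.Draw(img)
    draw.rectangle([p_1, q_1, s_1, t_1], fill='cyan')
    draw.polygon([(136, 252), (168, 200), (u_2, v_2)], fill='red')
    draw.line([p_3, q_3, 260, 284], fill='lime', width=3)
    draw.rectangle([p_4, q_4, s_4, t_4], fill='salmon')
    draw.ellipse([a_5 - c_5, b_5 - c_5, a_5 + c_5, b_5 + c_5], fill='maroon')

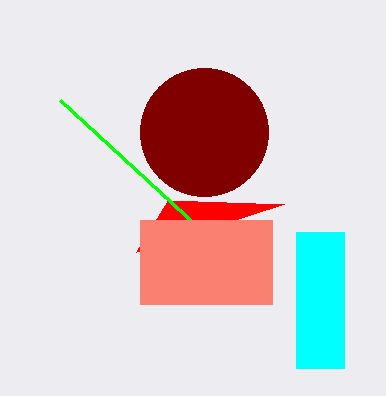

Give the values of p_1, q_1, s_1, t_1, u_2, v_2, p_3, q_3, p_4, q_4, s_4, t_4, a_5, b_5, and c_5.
p_1 = 296, q_1 = 232, s_1 = 344, t_1 = 368, u_2 = 284, v_2 = 204, p_3 = 60, q_3 = 100, p_4 = 140, q_4 = 220, s_4 = 272, t_4 = 304, a_5 = 204, b_5 = 132, c_5 = 64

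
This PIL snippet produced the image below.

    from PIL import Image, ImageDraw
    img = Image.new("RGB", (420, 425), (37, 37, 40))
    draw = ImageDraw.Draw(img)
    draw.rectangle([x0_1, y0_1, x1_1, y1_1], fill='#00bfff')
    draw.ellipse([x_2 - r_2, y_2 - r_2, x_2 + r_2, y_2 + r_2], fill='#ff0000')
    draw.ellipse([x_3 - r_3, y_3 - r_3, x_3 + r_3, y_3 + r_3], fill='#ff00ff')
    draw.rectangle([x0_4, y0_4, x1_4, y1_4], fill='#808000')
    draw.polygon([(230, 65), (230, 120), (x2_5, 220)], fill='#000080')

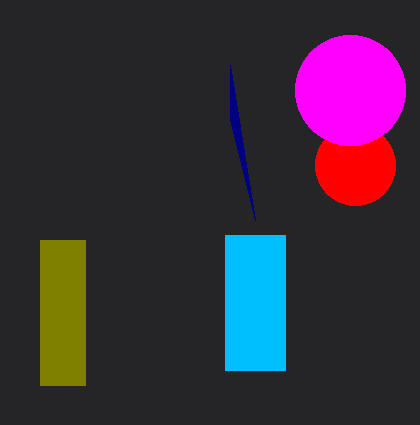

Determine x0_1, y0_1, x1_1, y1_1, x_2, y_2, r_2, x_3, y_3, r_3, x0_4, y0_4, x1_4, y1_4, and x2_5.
x0_1 = 225; y0_1 = 235; x1_1 = 285; y1_1 = 370; x_2 = 355; y_2 = 165; r_2 = 40; x_3 = 350; y_3 = 90; r_3 = 55; x0_4 = 40; y0_4 = 240; x1_4 = 85; y1_4 = 385; x2_5 = 255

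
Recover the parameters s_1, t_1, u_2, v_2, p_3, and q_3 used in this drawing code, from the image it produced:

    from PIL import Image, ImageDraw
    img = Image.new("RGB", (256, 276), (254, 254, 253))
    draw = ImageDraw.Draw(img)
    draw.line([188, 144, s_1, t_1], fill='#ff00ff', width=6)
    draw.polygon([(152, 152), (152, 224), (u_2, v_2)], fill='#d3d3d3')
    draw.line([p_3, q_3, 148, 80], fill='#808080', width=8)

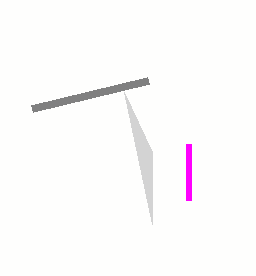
s_1 = 188, t_1 = 200, u_2 = 124, v_2 = 92, p_3 = 32, q_3 = 108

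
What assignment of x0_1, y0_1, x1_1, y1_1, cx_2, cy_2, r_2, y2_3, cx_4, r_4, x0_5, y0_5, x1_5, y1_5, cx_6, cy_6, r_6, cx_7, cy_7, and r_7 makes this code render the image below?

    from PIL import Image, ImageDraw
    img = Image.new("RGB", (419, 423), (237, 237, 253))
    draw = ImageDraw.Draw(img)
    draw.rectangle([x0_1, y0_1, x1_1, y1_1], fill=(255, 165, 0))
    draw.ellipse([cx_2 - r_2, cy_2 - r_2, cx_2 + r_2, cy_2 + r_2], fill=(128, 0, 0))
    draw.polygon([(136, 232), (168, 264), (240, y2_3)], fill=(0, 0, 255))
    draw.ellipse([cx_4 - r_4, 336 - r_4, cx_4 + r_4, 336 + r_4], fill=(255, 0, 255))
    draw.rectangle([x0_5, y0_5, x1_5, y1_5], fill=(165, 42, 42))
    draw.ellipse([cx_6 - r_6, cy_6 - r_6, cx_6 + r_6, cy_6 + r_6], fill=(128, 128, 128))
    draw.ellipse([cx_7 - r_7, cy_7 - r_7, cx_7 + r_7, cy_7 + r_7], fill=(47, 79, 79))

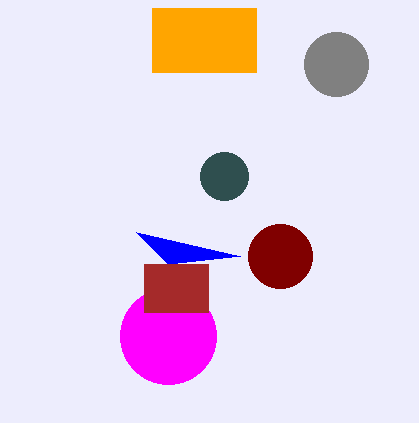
x0_1 = 152, y0_1 = 8, x1_1 = 256, y1_1 = 72, cx_2 = 280, cy_2 = 256, r_2 = 32, y2_3 = 256, cx_4 = 168, r_4 = 48, x0_5 = 144, y0_5 = 264, x1_5 = 208, y1_5 = 312, cx_6 = 336, cy_6 = 64, r_6 = 32, cx_7 = 224, cy_7 = 176, r_7 = 24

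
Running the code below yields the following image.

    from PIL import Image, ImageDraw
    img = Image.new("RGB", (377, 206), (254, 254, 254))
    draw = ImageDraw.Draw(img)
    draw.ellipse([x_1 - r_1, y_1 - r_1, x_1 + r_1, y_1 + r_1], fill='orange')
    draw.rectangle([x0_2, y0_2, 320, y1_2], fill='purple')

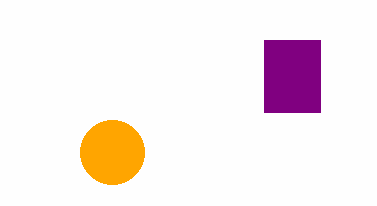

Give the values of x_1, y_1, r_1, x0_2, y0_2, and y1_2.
x_1 = 112; y_1 = 152; r_1 = 32; x0_2 = 264; y0_2 = 40; y1_2 = 112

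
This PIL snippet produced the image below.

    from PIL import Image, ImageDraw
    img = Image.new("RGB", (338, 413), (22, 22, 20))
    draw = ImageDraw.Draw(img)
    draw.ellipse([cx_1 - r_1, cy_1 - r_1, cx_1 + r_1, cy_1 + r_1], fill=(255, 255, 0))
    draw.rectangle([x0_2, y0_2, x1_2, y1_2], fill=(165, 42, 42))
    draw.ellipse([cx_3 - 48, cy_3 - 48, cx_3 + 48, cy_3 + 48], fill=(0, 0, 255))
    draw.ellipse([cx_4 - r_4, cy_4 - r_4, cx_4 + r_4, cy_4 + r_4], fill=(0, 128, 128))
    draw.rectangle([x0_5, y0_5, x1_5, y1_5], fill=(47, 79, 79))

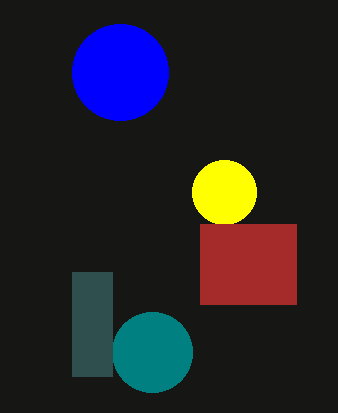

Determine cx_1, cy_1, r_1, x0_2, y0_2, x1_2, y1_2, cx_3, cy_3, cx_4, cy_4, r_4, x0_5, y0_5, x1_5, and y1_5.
cx_1 = 224; cy_1 = 192; r_1 = 32; x0_2 = 200; y0_2 = 224; x1_2 = 296; y1_2 = 304; cx_3 = 120; cy_3 = 72; cx_4 = 152; cy_4 = 352; r_4 = 40; x0_5 = 72; y0_5 = 272; x1_5 = 112; y1_5 = 376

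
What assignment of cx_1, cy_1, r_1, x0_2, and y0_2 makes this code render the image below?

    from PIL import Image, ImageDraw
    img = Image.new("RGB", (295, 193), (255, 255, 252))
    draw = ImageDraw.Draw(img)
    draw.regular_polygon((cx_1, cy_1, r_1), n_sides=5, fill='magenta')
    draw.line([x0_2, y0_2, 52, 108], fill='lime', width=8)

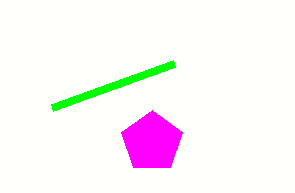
cx_1 = 152
cy_1 = 142
r_1 = 32
x0_2 = 174
y0_2 = 64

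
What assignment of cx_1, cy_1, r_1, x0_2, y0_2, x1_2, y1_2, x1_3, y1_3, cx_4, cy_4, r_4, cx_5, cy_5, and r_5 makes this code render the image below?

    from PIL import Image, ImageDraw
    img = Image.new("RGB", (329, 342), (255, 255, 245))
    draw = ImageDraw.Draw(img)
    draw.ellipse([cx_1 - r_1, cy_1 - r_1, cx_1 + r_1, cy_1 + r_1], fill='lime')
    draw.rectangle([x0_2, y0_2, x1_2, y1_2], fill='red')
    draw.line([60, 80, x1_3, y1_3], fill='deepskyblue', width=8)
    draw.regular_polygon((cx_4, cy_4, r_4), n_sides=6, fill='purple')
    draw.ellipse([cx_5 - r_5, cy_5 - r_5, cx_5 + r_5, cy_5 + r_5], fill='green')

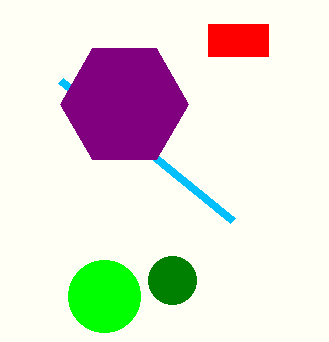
cx_1 = 104
cy_1 = 296
r_1 = 36
x0_2 = 208
y0_2 = 24
x1_2 = 268
y1_2 = 56
x1_3 = 232
y1_3 = 220
cx_4 = 124
cy_4 = 104
r_4 = 64
cx_5 = 172
cy_5 = 280
r_5 = 24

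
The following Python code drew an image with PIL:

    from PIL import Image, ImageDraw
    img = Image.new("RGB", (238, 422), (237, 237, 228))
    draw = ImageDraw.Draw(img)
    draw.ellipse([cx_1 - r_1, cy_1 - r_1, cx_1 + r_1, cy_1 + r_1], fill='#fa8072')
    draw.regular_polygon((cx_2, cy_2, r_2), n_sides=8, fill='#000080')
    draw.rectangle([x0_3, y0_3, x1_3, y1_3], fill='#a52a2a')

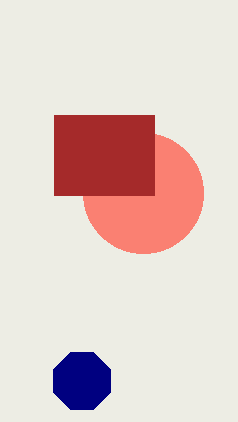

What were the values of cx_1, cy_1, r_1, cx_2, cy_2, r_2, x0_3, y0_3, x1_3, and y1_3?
cx_1 = 143; cy_1 = 193; r_1 = 60; cx_2 = 82; cy_2 = 381; r_2 = 31; x0_3 = 54; y0_3 = 115; x1_3 = 154; y1_3 = 195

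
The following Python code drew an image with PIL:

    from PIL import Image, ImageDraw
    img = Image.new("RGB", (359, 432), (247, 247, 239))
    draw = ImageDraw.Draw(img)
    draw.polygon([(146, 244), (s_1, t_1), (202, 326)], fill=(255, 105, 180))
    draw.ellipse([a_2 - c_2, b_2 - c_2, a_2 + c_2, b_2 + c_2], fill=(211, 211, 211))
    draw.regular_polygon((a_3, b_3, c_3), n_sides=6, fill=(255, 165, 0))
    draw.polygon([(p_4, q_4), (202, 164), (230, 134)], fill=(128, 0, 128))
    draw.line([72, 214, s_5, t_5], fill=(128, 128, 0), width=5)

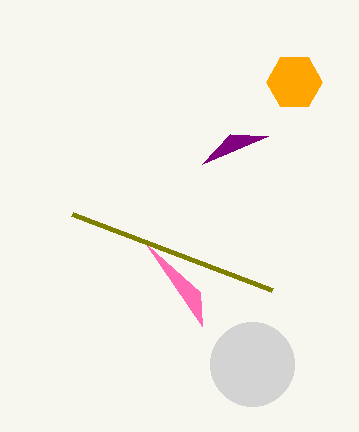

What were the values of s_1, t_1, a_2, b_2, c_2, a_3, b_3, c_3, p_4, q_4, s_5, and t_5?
s_1 = 200; t_1 = 292; a_2 = 252; b_2 = 364; c_2 = 42; a_3 = 294; b_3 = 82; c_3 = 28; p_4 = 268; q_4 = 136; s_5 = 272; t_5 = 290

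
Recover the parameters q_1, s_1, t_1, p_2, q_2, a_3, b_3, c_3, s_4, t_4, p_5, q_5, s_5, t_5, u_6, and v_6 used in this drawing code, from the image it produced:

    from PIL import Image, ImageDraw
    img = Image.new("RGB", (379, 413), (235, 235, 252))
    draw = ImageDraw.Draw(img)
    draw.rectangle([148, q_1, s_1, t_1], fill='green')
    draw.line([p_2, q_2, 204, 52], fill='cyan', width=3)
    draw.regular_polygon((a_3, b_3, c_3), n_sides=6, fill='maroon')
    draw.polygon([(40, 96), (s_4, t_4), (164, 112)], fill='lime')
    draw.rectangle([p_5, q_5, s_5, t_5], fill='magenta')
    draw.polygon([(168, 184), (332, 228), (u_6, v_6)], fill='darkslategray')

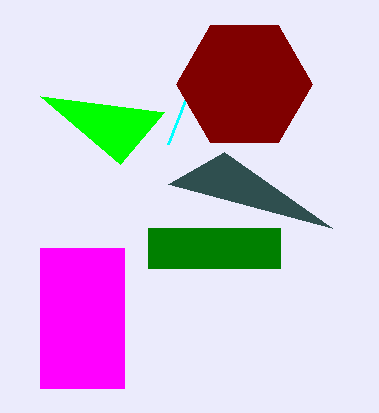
q_1 = 228; s_1 = 280; t_1 = 268; p_2 = 168; q_2 = 144; a_3 = 244; b_3 = 84; c_3 = 68; s_4 = 120; t_4 = 164; p_5 = 40; q_5 = 248; s_5 = 124; t_5 = 388; u_6 = 224; v_6 = 152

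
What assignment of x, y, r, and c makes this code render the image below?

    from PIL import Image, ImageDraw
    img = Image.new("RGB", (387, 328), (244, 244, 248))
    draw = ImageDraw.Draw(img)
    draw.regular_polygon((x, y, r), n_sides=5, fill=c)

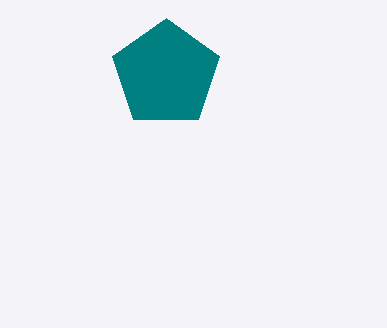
x = 166, y = 74, r = 56, c = 'teal'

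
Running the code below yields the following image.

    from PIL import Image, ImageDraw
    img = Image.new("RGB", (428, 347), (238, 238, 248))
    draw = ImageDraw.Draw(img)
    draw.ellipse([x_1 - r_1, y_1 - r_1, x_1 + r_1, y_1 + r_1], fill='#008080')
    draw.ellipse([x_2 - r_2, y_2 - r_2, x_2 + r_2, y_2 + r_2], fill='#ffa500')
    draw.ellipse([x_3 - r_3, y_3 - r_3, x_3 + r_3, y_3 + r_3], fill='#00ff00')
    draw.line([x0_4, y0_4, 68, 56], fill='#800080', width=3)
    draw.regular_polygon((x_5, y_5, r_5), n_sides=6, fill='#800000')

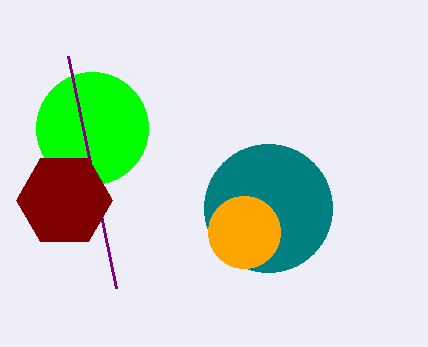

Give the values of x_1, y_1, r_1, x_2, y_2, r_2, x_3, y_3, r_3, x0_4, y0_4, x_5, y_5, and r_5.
x_1 = 268
y_1 = 208
r_1 = 64
x_2 = 244
y_2 = 232
r_2 = 36
x_3 = 92
y_3 = 128
r_3 = 56
x0_4 = 116
y0_4 = 288
x_5 = 64
y_5 = 200
r_5 = 48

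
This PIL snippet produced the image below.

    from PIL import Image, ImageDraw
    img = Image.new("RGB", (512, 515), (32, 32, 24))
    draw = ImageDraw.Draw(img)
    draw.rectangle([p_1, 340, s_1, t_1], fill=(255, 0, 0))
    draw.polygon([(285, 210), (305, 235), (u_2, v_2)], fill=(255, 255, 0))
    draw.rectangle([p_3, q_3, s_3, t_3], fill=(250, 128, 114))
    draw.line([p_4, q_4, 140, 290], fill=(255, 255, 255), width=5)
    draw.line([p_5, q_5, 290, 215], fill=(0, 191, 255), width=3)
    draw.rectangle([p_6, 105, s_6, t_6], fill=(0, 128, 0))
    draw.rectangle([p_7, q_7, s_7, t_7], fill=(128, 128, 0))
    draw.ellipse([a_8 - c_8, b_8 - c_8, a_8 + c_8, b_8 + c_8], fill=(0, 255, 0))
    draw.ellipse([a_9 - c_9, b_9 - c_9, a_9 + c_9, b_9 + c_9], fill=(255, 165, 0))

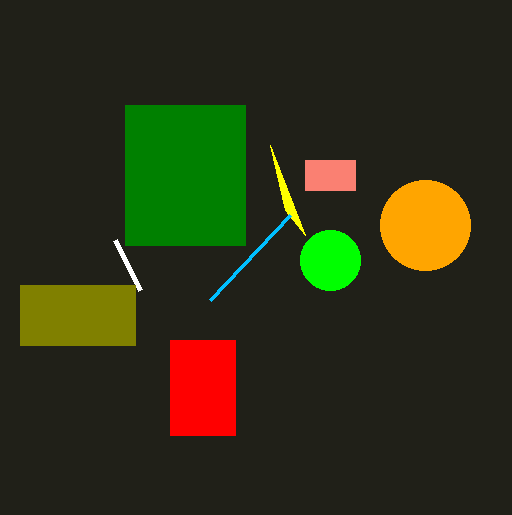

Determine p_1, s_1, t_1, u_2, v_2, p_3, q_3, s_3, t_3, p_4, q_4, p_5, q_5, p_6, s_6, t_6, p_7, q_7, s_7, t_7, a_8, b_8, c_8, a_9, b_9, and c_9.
p_1 = 170; s_1 = 235; t_1 = 435; u_2 = 270; v_2 = 145; p_3 = 305; q_3 = 160; s_3 = 355; t_3 = 190; p_4 = 115; q_4 = 240; p_5 = 210; q_5 = 300; p_6 = 125; s_6 = 245; t_6 = 245; p_7 = 20; q_7 = 285; s_7 = 135; t_7 = 345; a_8 = 330; b_8 = 260; c_8 = 30; a_9 = 425; b_9 = 225; c_9 = 45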